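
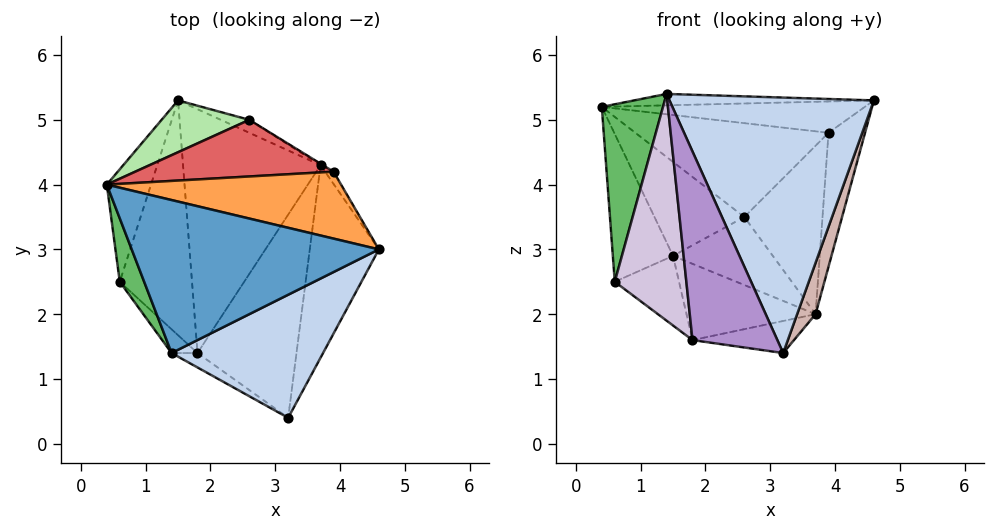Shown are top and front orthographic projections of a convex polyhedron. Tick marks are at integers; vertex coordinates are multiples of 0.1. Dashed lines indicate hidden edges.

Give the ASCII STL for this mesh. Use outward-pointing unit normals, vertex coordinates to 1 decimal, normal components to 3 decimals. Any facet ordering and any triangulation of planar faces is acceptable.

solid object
 facet normal -0.006 0.074 0.997
  outer loop
   vertex 1.4 1.4 5.4
   vertex 4.6 3.0 5.3
   vertex 0.4 4.0 5.2
  endloop
 endfacet
 facet normal 0.421 -0.817 0.394
  outer loop
   vertex 1.4 1.4 5.4
   vertex 3.2 0.4 1.4
   vertex 4.6 3.0 5.3
  endloop
 endfacet
 facet normal 0.079 0.422 0.903
  outer loop
   vertex 3.9 4.2 4.8
   vertex 0.4 4.0 5.2
   vertex 4.6 3.0 5.3
  endloop
 endfacet
 facet normal -0.911 0.328 -0.250
  outer loop
   vertex 0.6 2.5 2.5
   vertex 0.4 4.0 5.2
   vertex 1.5 5.3 2.9
  endloop
 endfacet
 facet normal -0.929 -0.348 0.124
  outer loop
   vertex 0.6 2.5 2.5
   vertex 1.4 1.4 5.4
   vertex 0.4 4.0 5.2
  endloop
 endfacet
 facet normal -0.025 0.875 0.483
  outer loop
   vertex 2.6 5.0 3.5
   vertex 1.5 5.3 2.9
   vertex 0.4 4.0 5.2
  endloop
 endfacet
 facet normal 0.010 0.856 0.517
  outer loop
   vertex 2.6 5.0 3.5
   vertex 0.4 4.0 5.2
   vertex 3.9 4.2 4.8
  endloop
 endfacet
 facet normal -0.417 0.258 -0.872
  outer loop
   vertex 1.8 1.4 1.6
   vertex 0.6 2.5 2.5
   vertex 1.5 5.3 2.9
  endloop
 endfacet
 facet normal -0.586 -0.808 -0.062
  outer loop
   vertex 1.8 1.4 1.6
   vertex 3.2 0.4 1.4
   vertex 1.4 1.4 5.4
  endloop
 endfacet
 facet normal -0.703 -0.707 -0.074
  outer loop
   vertex 1.8 1.4 1.6
   vertex 1.4 1.4 5.4
   vertex 0.6 2.5 2.5
  endloop
 endfacet
 facet normal 0.530 0.848 -0.008
  outer loop
   vertex 3.7 4.3 2.0
   vertex 2.6 5.0 3.5
   vertex 3.9 4.2 4.8
  endloop
 endfacet
 facet normal 0.954 -0.078 -0.291
  outer loop
   vertex 3.7 4.3 2.0
   vertex 4.6 3.0 5.3
   vertex 3.2 0.4 1.4
  endloop
 endfacet
 facet normal 0.871 0.489 -0.045
  outer loop
   vertex 3.7 4.3 2.0
   vertex 3.9 4.2 4.8
   vertex 4.6 3.0 5.3
  endloop
 endfacet
 facet normal 0.347 0.921 -0.175
  outer loop
   vertex 3.7 4.3 2.0
   vertex 1.5 5.3 2.9
   vertex 2.6 5.0 3.5
  endloop
 endfacet
 facet normal -0.030 0.156 -0.987
  outer loop
   vertex 3.7 4.3 2.0
   vertex 3.2 0.4 1.4
   vertex 1.8 1.4 1.6
  endloop
 endfacet
 facet normal -0.247 0.289 -0.925
  outer loop
   vertex 3.7 4.3 2.0
   vertex 1.8 1.4 1.6
   vertex 1.5 5.3 2.9
  endloop
 endfacet
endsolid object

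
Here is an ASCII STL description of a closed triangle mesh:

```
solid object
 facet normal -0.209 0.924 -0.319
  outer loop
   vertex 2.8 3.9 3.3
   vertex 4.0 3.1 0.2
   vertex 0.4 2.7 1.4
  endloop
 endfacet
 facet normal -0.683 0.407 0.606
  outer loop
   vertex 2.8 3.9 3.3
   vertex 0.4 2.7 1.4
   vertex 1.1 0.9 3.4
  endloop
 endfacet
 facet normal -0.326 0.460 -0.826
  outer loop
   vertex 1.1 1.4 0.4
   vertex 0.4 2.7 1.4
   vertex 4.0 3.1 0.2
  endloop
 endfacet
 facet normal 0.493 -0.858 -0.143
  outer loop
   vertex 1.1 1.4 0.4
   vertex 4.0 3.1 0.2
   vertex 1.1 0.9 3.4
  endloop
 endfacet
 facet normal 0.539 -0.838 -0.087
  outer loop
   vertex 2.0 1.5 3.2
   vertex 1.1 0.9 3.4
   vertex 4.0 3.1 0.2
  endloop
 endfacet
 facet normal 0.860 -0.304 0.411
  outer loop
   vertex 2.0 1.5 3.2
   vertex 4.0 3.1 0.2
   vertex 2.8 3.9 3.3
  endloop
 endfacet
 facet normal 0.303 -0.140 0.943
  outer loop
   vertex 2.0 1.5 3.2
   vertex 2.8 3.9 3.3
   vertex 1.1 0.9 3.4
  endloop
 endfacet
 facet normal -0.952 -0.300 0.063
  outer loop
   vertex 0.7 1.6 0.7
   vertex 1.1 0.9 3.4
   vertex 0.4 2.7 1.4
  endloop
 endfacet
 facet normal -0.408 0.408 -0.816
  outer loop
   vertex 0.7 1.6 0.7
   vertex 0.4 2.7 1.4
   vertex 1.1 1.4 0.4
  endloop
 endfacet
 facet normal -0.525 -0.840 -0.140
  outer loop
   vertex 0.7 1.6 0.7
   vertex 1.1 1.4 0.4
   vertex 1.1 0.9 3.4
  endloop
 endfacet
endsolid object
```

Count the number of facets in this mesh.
10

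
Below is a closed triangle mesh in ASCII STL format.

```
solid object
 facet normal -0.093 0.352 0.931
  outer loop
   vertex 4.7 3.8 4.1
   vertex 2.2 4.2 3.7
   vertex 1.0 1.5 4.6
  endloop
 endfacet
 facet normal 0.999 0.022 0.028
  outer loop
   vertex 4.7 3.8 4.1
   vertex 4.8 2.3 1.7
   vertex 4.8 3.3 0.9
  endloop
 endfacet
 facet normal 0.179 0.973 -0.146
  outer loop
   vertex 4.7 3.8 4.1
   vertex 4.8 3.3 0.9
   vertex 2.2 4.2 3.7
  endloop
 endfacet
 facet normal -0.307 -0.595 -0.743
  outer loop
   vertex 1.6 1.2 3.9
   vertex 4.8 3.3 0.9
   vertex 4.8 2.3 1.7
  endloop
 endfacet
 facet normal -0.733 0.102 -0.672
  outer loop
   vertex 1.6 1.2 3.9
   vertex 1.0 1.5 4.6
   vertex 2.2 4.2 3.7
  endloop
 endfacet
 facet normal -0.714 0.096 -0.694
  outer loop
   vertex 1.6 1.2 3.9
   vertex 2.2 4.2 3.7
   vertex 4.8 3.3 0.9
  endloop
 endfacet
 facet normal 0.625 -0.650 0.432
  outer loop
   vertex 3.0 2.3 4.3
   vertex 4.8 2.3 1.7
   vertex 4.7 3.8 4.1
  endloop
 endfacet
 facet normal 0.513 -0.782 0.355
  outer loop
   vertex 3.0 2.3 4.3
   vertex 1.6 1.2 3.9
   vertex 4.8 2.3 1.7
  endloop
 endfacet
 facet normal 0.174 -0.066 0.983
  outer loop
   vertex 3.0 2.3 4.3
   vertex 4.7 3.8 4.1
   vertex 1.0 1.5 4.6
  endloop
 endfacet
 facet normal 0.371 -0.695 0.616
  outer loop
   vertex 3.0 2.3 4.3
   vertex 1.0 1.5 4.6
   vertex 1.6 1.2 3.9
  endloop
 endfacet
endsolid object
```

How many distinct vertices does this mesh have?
7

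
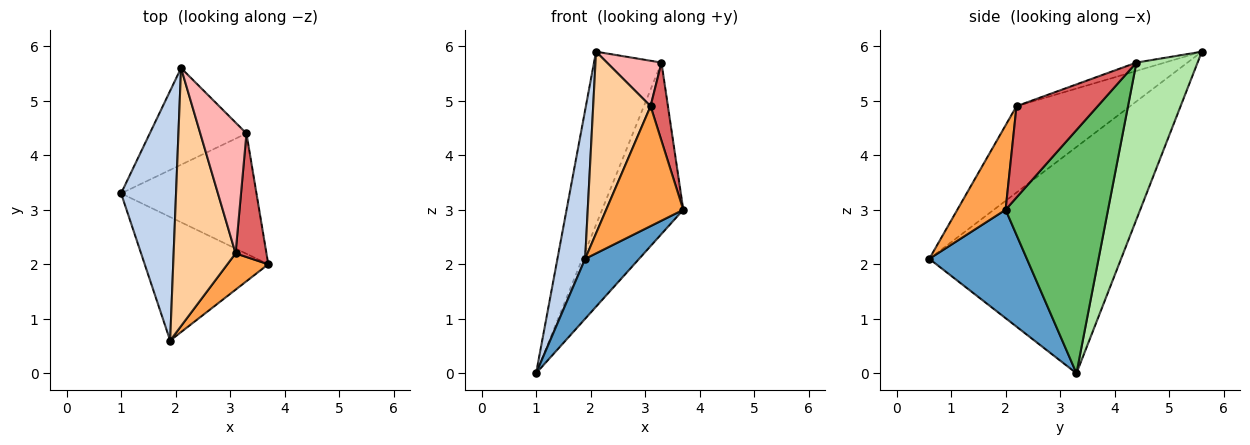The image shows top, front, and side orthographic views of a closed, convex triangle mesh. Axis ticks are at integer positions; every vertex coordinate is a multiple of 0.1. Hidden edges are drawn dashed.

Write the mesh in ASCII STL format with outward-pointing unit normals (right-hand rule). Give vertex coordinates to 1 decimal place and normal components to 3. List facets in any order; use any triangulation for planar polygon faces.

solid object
 facet normal 0.620 -0.343 -0.706
  outer loop
   vertex 1.9 0.6 2.1
   vertex 1.0 3.3 0.0
   vertex 3.7 2.0 3.0
  endloop
 endfacet
 facet normal -0.962 -0.139 0.234
  outer loop
   vertex 1.9 0.6 2.1
   vertex 2.1 5.6 5.9
   vertex 1.0 3.3 0.0
  endloop
 endfacet
 facet normal 0.514 -0.821 0.249
  outer loop
   vertex 3.1 2.2 4.9
   vertex 1.9 0.6 2.1
   vertex 3.7 2.0 3.0
  endloop
 endfacet
 facet normal -0.752 -0.380 0.539
  outer loop
   vertex 3.1 2.2 4.9
   vertex 2.1 5.6 5.9
   vertex 1.9 0.6 2.1
  endloop
 endfacet
 facet normal 0.718 0.569 -0.400
  outer loop
   vertex 3.3 4.4 5.7
   vertex 3.7 2.0 3.0
   vertex 1.0 3.3 0.0
  endloop
 endfacet
 facet normal 0.621 0.684 -0.383
  outer loop
   vertex 3.3 4.4 5.7
   vertex 1.0 3.3 0.0
   vertex 2.1 5.6 5.9
  endloop
 endfacet
 facet normal 0.928 -0.199 0.314
  outer loop
   vertex 3.3 4.4 5.7
   vertex 3.1 2.2 4.9
   vertex 3.7 2.0 3.0
  endloop
 endfacet
 facet normal -0.168 -0.323 0.931
  outer loop
   vertex 3.3 4.4 5.7
   vertex 2.1 5.6 5.9
   vertex 3.1 2.2 4.9
  endloop
 endfacet
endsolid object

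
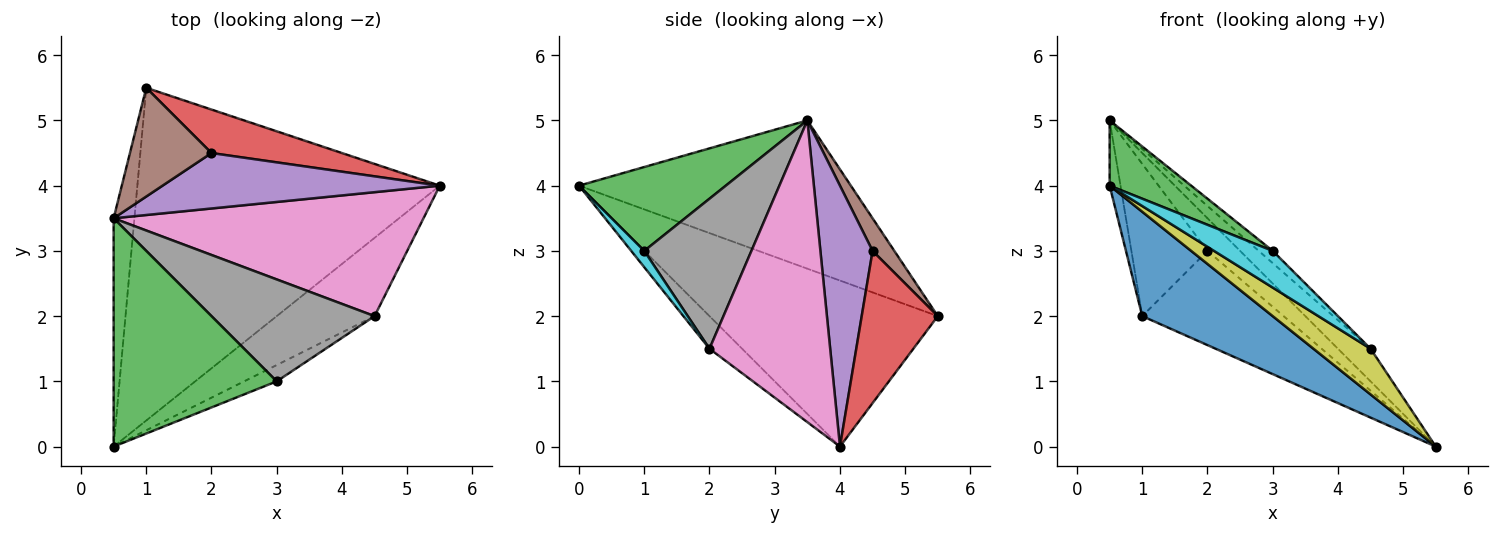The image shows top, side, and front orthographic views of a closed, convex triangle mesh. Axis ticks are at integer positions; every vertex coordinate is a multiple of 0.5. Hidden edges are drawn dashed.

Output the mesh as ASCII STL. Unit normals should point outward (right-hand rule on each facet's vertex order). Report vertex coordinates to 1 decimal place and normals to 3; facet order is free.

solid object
 facet normal -0.464 -0.265 -0.845
  outer loop
   vertex 1.0 5.5 2.0
   vertex 5.5 4.0 0.0
   vertex 0.5 0.0 4.0
  endloop
 endfacet
 facet normal -0.990 0.040 -0.139
  outer loop
   vertex 0.5 3.5 5.0
   vertex 1.0 5.5 2.0
   vertex 0.5 0.0 4.0
  endloop
 endfacet
 facet normal 0.443 -0.246 0.862
  outer loop
   vertex 3.0 1.0 3.0
   vertex 0.5 3.5 5.0
   vertex 0.5 0.0 4.0
  endloop
 endfacet
 facet normal 0.439 0.816 0.376
  outer loop
   vertex 2.0 4.5 3.0
   vertex 5.5 4.0 0.0
   vertex 1.0 5.5 2.0
  endloop
 endfacet
 facet normal 0.630 0.394 0.669
  outer loop
   vertex 2.0 4.5 3.0
   vertex 0.5 3.5 5.0
   vertex 5.5 4.0 0.0
  endloop
 endfacet
 facet normal 0.226 0.793 0.566
  outer loop
   vertex 2.0 4.5 3.0
   vertex 1.0 5.5 2.0
   vertex 0.5 3.5 5.0
  endloop
 endfacet
 facet normal 0.686 0.185 0.704
  outer loop
   vertex 4.5 2.0 1.5
   vertex 5.5 4.0 0.0
   vertex 0.5 3.5 5.0
  endloop
 endfacet
 facet normal 0.674 0.088 0.733
  outer loop
   vertex 4.5 2.0 1.5
   vertex 0.5 3.5 5.0
   vertex 3.0 1.0 3.0
  endloop
 endfacet
 facet normal -0.277 -0.484 -0.830
  outer loop
   vertex 4.5 2.0 1.5
   vertex 0.5 0.0 4.0
   vertex 5.5 4.0 0.0
  endloop
 endfacet
 facet normal 0.199 -0.896 -0.398
  outer loop
   vertex 4.5 2.0 1.5
   vertex 3.0 1.0 3.0
   vertex 0.5 0.0 4.0
  endloop
 endfacet
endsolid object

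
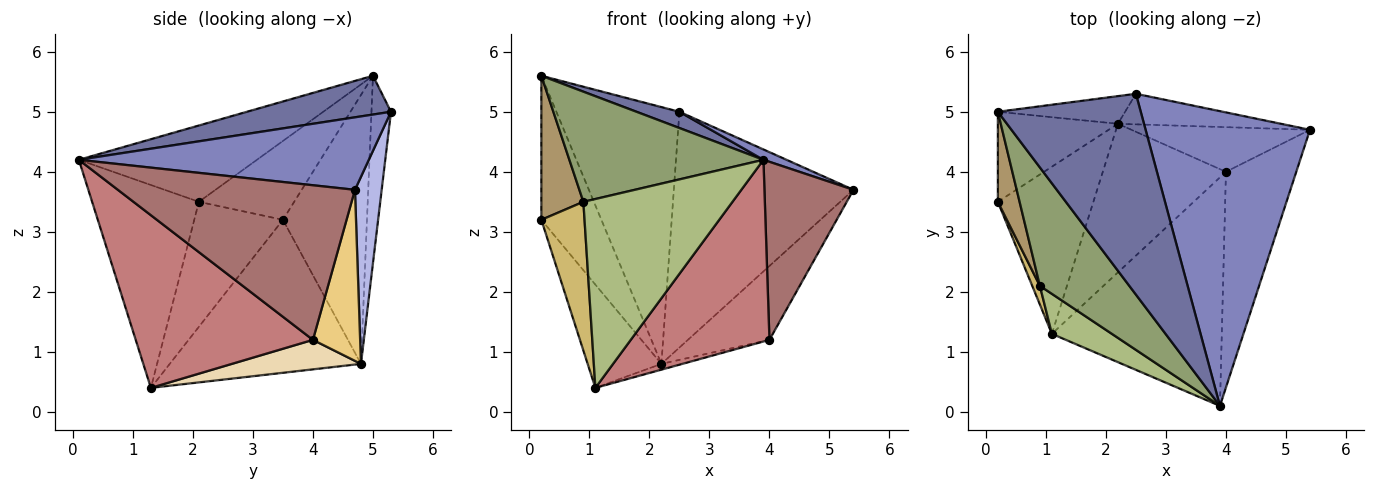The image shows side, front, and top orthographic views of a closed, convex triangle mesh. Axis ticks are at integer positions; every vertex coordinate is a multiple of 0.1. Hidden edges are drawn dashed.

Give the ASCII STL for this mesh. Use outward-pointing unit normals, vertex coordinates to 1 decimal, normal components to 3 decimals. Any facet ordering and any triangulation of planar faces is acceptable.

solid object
 facet normal 0.261 -0.078 0.962
  outer loop
   vertex 2.5 5.3 5.0
   vertex 0.2 5.0 5.6
   vertex 3.9 0.1 4.2
  endloop
 endfacet
 facet normal 0.403 -0.032 0.915
  outer loop
   vertex 2.5 5.3 5.0
   vertex 3.9 0.1 4.2
   vertex 5.4 4.7 3.7
  endloop
 endfacet
 facet normal -0.156 0.982 -0.106
  outer loop
   vertex 2.5 5.3 5.0
   vertex 2.2 4.8 0.8
   vertex 0.2 5.0 5.6
  endloop
 endfacet
 facet normal 0.146 0.981 -0.127
  outer loop
   vertex 2.5 5.3 5.0
   vertex 5.4 4.7 3.7
   vertex 2.2 4.8 0.8
  endloop
 endfacet
 facet normal -0.530 -0.578 0.621
  outer loop
   vertex 0.9 2.1 3.5
   vertex 3.9 0.1 4.2
   vertex 0.2 5.0 5.6
  endloop
 endfacet
 facet normal -0.574 -0.801 0.170
  outer loop
   vertex 0.9 2.1 3.5
   vertex 1.1 1.3 0.4
   vertex 3.9 0.1 4.2
  endloop
 endfacet
 facet normal -0.765 0.546 -0.341
  outer loop
   vertex 0.2 3.5 3.2
   vertex 0.2 5.0 5.6
   vertex 2.2 4.8 0.8
  endloop
 endfacet
 facet normal -0.806 0.311 -0.503
  outer loop
   vertex 0.2 3.5 3.2
   vertex 2.2 4.8 0.8
   vertex 1.1 1.3 0.4
  endloop
 endfacet
 facet normal -0.887 -0.391 0.245
  outer loop
   vertex 0.2 3.5 3.2
   vertex 0.9 2.1 3.5
   vertex 0.2 5.0 5.6
  endloop
 endfacet
 facet normal -0.898 -0.437 0.055
  outer loop
   vertex 0.2 3.5 3.2
   vertex 1.1 1.3 0.4
   vertex 0.9 2.1 3.5
  endloop
 endfacet
 facet normal 0.444 0.767 -0.463
  outer loop
   vertex 4.0 4.0 1.2
   vertex 2.2 4.8 0.8
   vertex 5.4 4.7 3.7
  endloop
 endfacet
 facet normal 0.233 0.038 -0.972
  outer loop
   vertex 4.0 4.0 1.2
   vertex 1.1 1.3 0.4
   vertex 2.2 4.8 0.8
  endloop
 endfacet
 facet normal 0.861 -0.323 -0.392
  outer loop
   vertex 4.0 4.0 1.2
   vertex 5.4 4.7 3.7
   vertex 3.9 0.1 4.2
  endloop
 endfacet
 facet normal 0.623 -0.487 -0.613
  outer loop
   vertex 4.0 4.0 1.2
   vertex 3.9 0.1 4.2
   vertex 1.1 1.3 0.4
  endloop
 endfacet
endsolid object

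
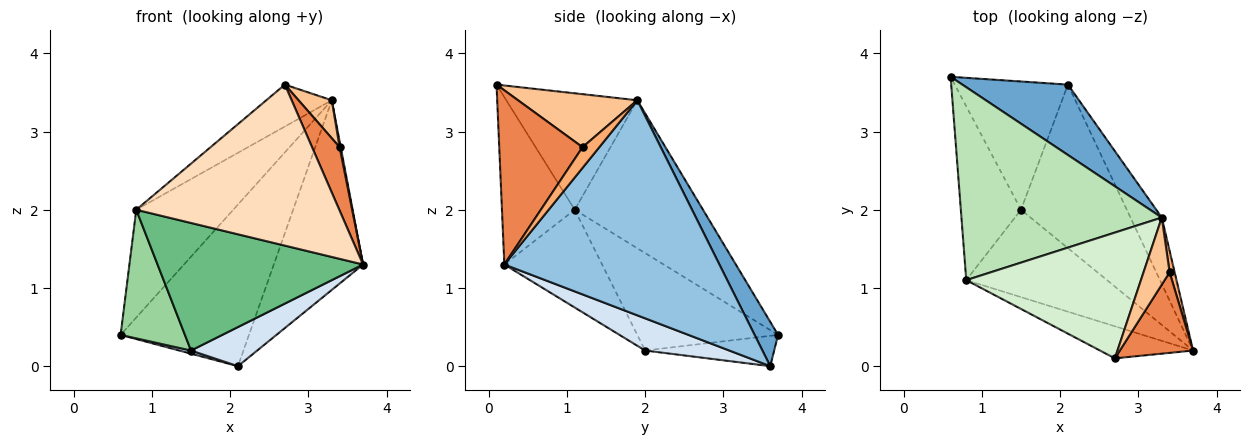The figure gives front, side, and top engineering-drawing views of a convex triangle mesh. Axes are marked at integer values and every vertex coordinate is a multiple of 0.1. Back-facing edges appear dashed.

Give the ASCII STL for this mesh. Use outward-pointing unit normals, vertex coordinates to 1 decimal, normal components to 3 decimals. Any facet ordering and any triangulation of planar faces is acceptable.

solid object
 facet normal 0.165 0.904 0.394
  outer loop
   vertex 3.3 1.9 3.4
   vertex 2.1 3.6 0.0
   vertex 0.6 3.7 0.4
  endloop
 endfacet
 facet normal 0.915 0.380 -0.133
  outer loop
   vertex 3.3 1.9 3.4
   vertex 3.7 0.2 1.3
   vertex 2.1 3.6 0.0
  endloop
 endfacet
 facet normal -0.259 -0.024 -0.966
  outer loop
   vertex 1.5 2.0 0.2
   vertex 0.6 3.7 0.4
   vertex 2.1 3.6 0.0
  endloop
 endfacet
 facet normal 0.284 -0.223 -0.933
  outer loop
   vertex 1.5 2.0 0.2
   vertex 2.1 3.6 0.0
   vertex 3.7 0.2 1.3
  endloop
 endfacet
 facet normal 0.882 -0.292 0.371
  outer loop
   vertex 3.4 1.2 2.8
   vertex 2.7 0.1 3.6
   vertex 3.7 0.2 1.3
  endloop
 endfacet
 facet normal 0.969 -0.065 0.237
  outer loop
   vertex 3.4 1.2 2.8
   vertex 3.7 0.2 1.3
   vertex 3.3 1.9 3.4
  endloop
 endfacet
 facet normal 0.871 -0.243 0.428
  outer loop
   vertex 3.4 1.2 2.8
   vertex 3.3 1.9 3.4
   vertex 2.7 0.1 3.6
  endloop
 endfacet
 facet normal -0.332 -0.925 -0.184
  outer loop
   vertex 0.8 1.1 2.0
   vertex 3.7 0.2 1.3
   vertex 2.7 0.1 3.6
  endloop
 endfacet
 facet normal -0.365 -0.768 -0.526
  outer loop
   vertex 0.8 1.1 2.0
   vertex 1.5 2.0 0.2
   vertex 3.7 0.2 1.3
  endloop
 endfacet
 facet normal -0.793 -0.362 -0.490
  outer loop
   vertex 0.8 1.1 2.0
   vertex 0.6 3.7 0.4
   vertex 1.5 2.0 0.2
  endloop
 endfacet
 facet normal -0.542 0.410 0.734
  outer loop
   vertex 0.8 1.1 2.0
   vertex 3.3 1.9 3.4
   vertex 0.6 3.7 0.4
  endloop
 endfacet
 facet normal -0.535 0.267 0.802
  outer loop
   vertex 0.8 1.1 2.0
   vertex 2.7 0.1 3.6
   vertex 3.3 1.9 3.4
  endloop
 endfacet
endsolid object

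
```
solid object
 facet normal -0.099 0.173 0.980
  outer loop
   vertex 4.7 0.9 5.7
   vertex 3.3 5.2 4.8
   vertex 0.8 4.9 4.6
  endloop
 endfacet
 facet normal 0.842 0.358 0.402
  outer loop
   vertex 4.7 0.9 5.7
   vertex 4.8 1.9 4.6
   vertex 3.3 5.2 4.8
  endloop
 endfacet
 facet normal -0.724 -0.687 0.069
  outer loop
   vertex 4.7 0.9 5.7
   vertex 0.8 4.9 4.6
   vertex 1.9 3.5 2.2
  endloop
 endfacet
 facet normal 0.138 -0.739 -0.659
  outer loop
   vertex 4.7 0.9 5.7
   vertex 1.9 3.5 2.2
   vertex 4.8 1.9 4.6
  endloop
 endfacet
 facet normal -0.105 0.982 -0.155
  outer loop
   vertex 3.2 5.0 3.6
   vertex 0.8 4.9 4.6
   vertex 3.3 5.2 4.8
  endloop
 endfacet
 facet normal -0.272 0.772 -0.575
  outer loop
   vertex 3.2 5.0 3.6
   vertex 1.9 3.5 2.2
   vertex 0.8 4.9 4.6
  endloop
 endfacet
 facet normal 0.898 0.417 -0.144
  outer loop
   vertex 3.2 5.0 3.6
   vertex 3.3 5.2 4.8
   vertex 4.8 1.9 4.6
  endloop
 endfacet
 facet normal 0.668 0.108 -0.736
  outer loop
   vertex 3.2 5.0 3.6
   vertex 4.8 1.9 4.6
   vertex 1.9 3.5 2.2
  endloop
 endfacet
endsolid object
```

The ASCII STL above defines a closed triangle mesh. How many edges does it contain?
12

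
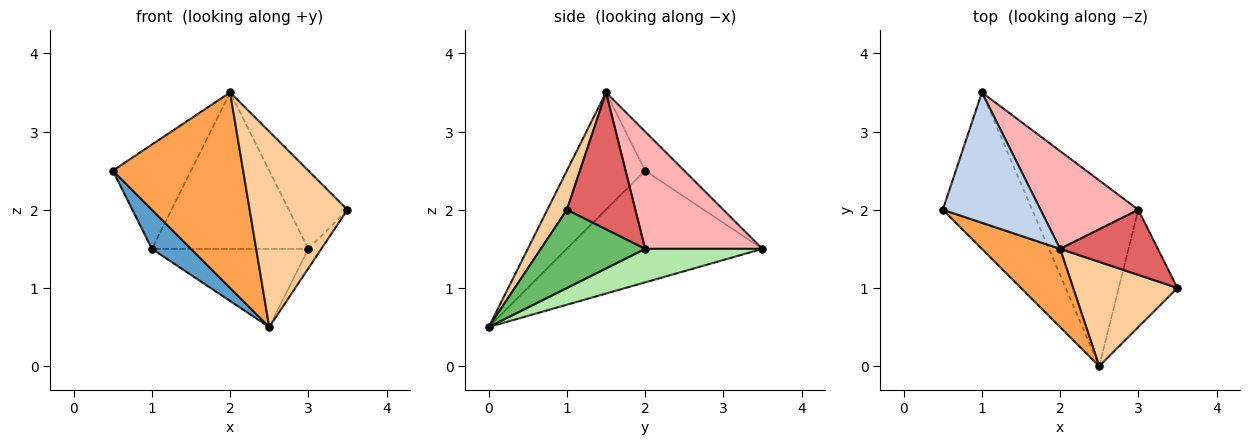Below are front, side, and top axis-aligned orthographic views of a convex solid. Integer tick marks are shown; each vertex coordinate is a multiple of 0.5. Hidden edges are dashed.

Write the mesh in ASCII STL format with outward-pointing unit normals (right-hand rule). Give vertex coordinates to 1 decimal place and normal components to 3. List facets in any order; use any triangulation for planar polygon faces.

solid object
 facet normal -0.772 -0.154 -0.617
  outer loop
   vertex 2.5 0.0 0.5
   vertex 0.5 2.0 2.5
   vertex 1.0 3.5 1.5
  endloop
 endfacet
 facet normal -0.298 0.596 0.745
  outer loop
   vertex 2.0 1.5 3.5
   vertex 1.0 3.5 1.5
   vertex 0.5 2.0 2.5
  endloop
 endfacet
 facet normal -0.487 -0.811 0.324
  outer loop
   vertex 2.0 1.5 3.5
   vertex 0.5 2.0 2.5
   vertex 2.5 0.0 0.5
  endloop
 endfacet
 facet normal 0.174 -0.869 0.463
  outer loop
   vertex 2.0 1.5 3.5
   vertex 2.5 0.0 0.5
   vertex 3.5 1.0 2.0
  endloop
 endfacet
 facet normal 0.796 0.100 -0.597
  outer loop
   vertex 3.0 2.0 1.5
   vertex 3.5 1.0 2.0
   vertex 2.5 0.0 0.5
  endloop
 endfacet
 facet normal 0.279 0.373 -0.885
  outer loop
   vertex 3.0 2.0 1.5
   vertex 2.5 0.0 0.5
   vertex 1.0 3.5 1.5
  endloop
 endfacet
 facet normal 0.667 0.572 0.477
  outer loop
   vertex 3.0 2.0 1.5
   vertex 2.0 1.5 3.5
   vertex 3.5 1.0 2.0
  endloop
 endfacet
 facet normal 0.537 0.716 0.447
  outer loop
   vertex 3.0 2.0 1.5
   vertex 1.0 3.5 1.5
   vertex 2.0 1.5 3.5
  endloop
 endfacet
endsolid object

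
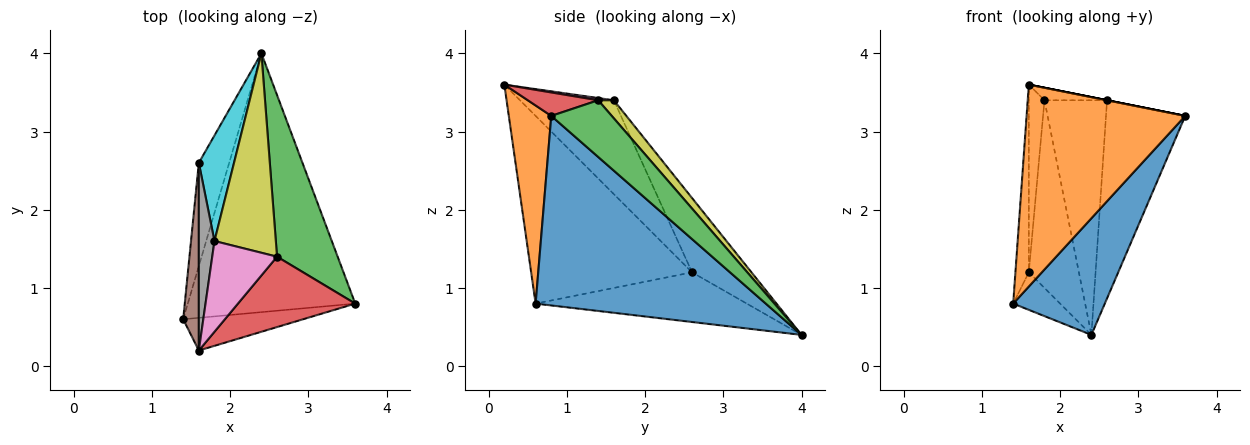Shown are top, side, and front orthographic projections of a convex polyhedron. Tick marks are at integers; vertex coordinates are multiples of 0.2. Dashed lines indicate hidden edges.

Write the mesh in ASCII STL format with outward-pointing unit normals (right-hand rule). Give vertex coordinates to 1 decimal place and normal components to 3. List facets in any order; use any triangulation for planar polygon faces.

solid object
 facet normal 0.718 -0.286 -0.634
  outer loop
   vertex 2.4 4.0 0.4
   vertex 3.6 0.8 3.2
   vertex 1.4 0.6 0.8
  endloop
 endfacet
 facet normal 0.255 -0.954 -0.155
  outer loop
   vertex 1.6 0.2 3.6
   vertex 1.4 0.6 0.8
   vertex 3.6 0.8 3.2
  endloop
 endfacet
 facet normal 0.509 0.667 0.544
  outer loop
   vertex 2.6 1.4 3.4
   vertex 3.6 0.8 3.2
   vertex 2.4 4.0 0.4
  endloop
 endfacet
 facet normal 0.196 0.000 0.981
  outer loop
   vertex 2.6 1.4 3.4
   vertex 1.6 0.2 3.6
   vertex 3.6 0.8 3.2
  endloop
 endfacet
 facet normal -0.838 0.186 -0.512
  outer loop
   vertex 1.6 2.6 1.2
   vertex 2.4 4.0 0.4
   vertex 1.4 0.6 0.8
  endloop
 endfacet
 facet normal -0.993 0.083 0.083
  outer loop
   vertex 1.6 2.6 1.2
   vertex 1.4 0.6 0.8
   vertex 1.6 0.2 3.6
  endloop
 endfacet
 facet normal 0.034 0.137 0.990
  outer loop
   vertex 1.8 1.6 3.4
   vertex 1.6 0.2 3.6
   vertex 2.6 1.4 3.4
  endloop
 endfacet
 facet normal -0.973 0.162 0.162
  outer loop
   vertex 1.8 1.6 3.4
   vertex 1.6 2.6 1.2
   vertex 1.6 0.2 3.6
  endloop
 endfacet
 facet normal 0.187 0.748 0.636
  outer loop
   vertex 1.8 1.6 3.4
   vertex 2.6 1.4 3.4
   vertex 2.4 4.0 0.4
  endloop
 endfacet
 facet normal -0.719 0.606 0.341
  outer loop
   vertex 1.8 1.6 3.4
   vertex 2.4 4.0 0.4
   vertex 1.6 2.6 1.2
  endloop
 endfacet
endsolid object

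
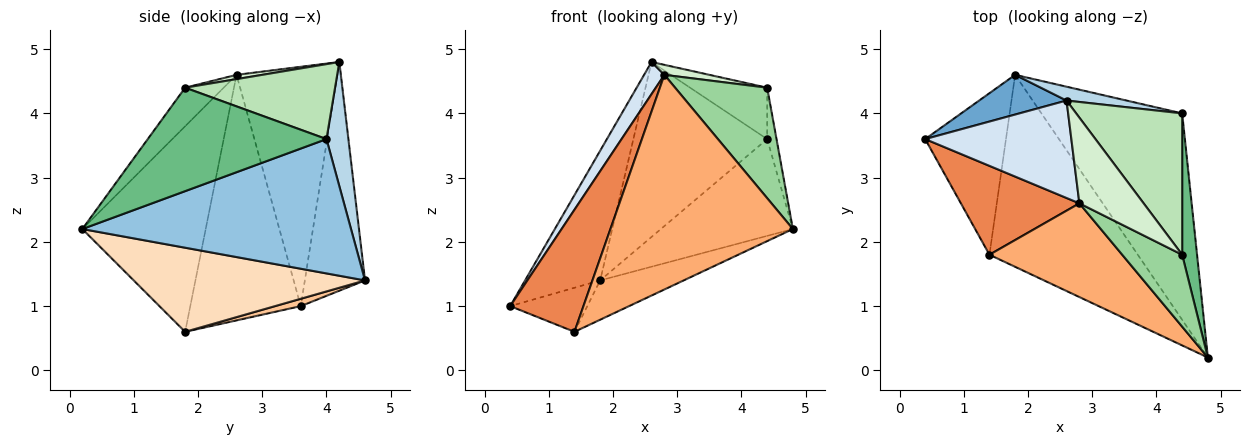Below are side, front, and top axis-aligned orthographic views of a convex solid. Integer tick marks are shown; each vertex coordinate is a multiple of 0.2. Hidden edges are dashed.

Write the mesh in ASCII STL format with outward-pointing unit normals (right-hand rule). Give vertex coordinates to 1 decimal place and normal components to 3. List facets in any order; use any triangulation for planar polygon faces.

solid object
 facet normal -0.608 0.759 0.232
  outer loop
   vertex 1.8 4.6 1.4
   vertex 0.4 3.6 1.0
   vertex 2.6 4.2 4.8
  endloop
 endfacet
 facet normal 0.654 0.321 -0.685
  outer loop
   vertex 4.4 4.0 3.6
   vertex 4.8 0.2 2.2
   vertex 1.8 4.6 1.4
  endloop
 endfacet
 facet normal 0.161 0.984 0.078
  outer loop
   vertex 4.4 4.0 3.6
   vertex 1.8 4.6 1.4
   vertex 2.6 4.2 4.8
  endloop
 endfacet
 facet normal -0.841 -0.169 0.514
  outer loop
   vertex 2.8 2.6 4.6
   vertex 2.6 4.2 4.8
   vertex 0.4 3.6 1.0
  endloop
 endfacet
 facet normal -0.773 -0.513 0.373
  outer loop
   vertex 1.4 1.8 0.6
   vertex 2.8 2.6 4.6
   vertex 0.4 3.6 1.0
  endloop
 endfacet
 facet normal -0.527 -0.779 0.340
  outer loop
   vertex 1.4 1.8 0.6
   vertex 4.8 0.2 2.2
   vertex 2.8 2.6 4.6
  endloop
 endfacet
 facet normal 0.087 0.262 -0.961
  outer loop
   vertex 1.4 1.8 0.6
   vertex 0.4 3.6 1.0
   vertex 1.8 4.6 1.4
  endloop
 endfacet
 facet normal 0.486 0.175 -0.856
  outer loop
   vertex 1.4 1.8 0.6
   vertex 1.8 4.6 1.4
   vertex 4.8 0.2 2.2
  endloop
 endfacet
 facet normal 0.988 0.052 0.142
  outer loop
   vertex 4.4 1.8 4.4
   vertex 4.8 0.2 2.2
   vertex 4.4 4.0 3.6
  endloop
 endfacet
 facet normal -0.331 -0.791 0.515
  outer loop
   vertex 4.4 1.8 4.4
   vertex 2.8 2.6 4.6
   vertex 4.8 0.2 2.2
  endloop
 endfacet
 facet normal 0.553 0.285 0.783
  outer loop
   vertex 4.4 1.8 4.4
   vertex 4.4 4.0 3.6
   vertex 2.6 4.2 4.8
  endloop
 endfacet
 facet normal 0.066 -0.116 0.991
  outer loop
   vertex 4.4 1.8 4.4
   vertex 2.6 4.2 4.8
   vertex 2.8 2.6 4.6
  endloop
 endfacet
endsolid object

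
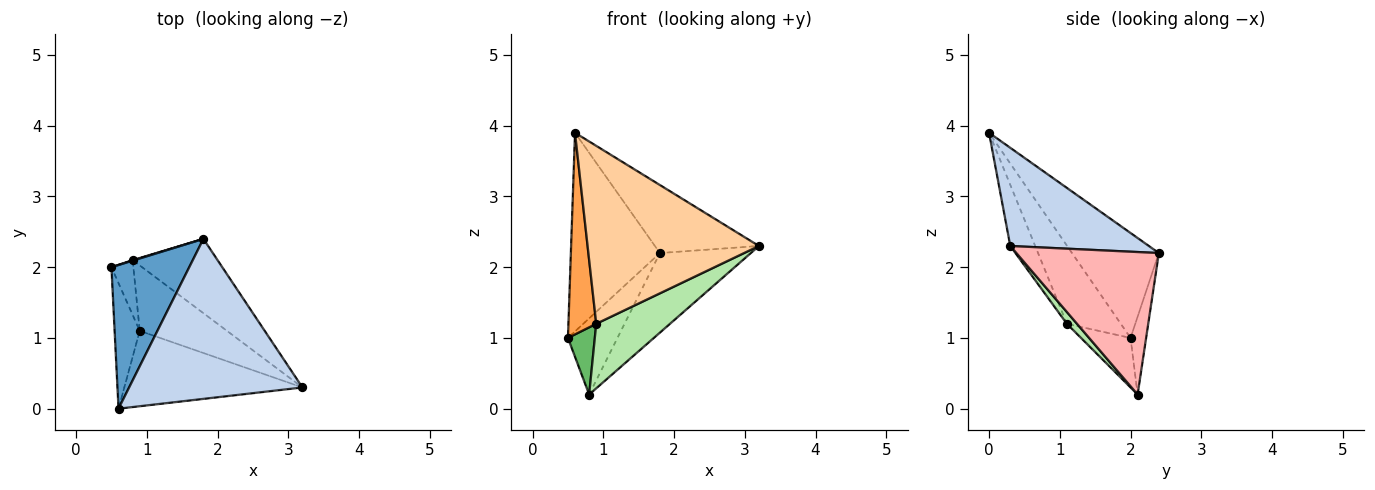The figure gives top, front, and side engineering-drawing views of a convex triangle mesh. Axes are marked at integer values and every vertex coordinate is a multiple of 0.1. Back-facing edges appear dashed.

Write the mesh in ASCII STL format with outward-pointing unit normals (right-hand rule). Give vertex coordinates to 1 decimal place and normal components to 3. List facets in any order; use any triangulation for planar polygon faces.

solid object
 facet normal -0.620 0.636 0.460
  outer loop
   vertex 1.8 2.4 2.2
   vertex 0.5 2.0 1.0
   vertex 0.6 0.0 3.9
  endloop
 endfacet
 facet normal 0.462 0.347 0.816
  outer loop
   vertex 1.8 2.4 2.2
   vertex 0.6 0.0 3.9
   vertex 3.2 0.3 2.3
  endloop
 endfacet
 facet normal -0.855 -0.441 -0.275
  outer loop
   vertex 0.9 1.1 1.2
   vertex 0.6 0.0 3.9
   vertex 0.5 2.0 1.0
  endloop
 endfacet
 facet normal -0.133 -0.913 -0.387
  outer loop
   vertex 0.9 1.1 1.2
   vertex 3.2 0.3 2.3
   vertex 0.6 0.0 3.9
  endloop
 endfacet
 facet normal -0.819 -0.445 -0.363
  outer loop
   vertex 0.8 2.1 0.2
   vertex 0.9 1.1 1.2
   vertex 0.5 2.0 1.0
  endloop
 endfacet
 facet normal 0.096 -0.699 -0.709
  outer loop
   vertex 0.8 2.1 0.2
   vertex 3.2 0.3 2.3
   vertex 0.9 1.1 1.2
  endloop
 endfacet
 facet normal -0.300 0.954 0.007
  outer loop
   vertex 0.8 2.1 0.2
   vertex 0.5 2.0 1.0
   vertex 1.8 2.4 2.2
  endloop
 endfacet
 facet normal 0.753 0.481 -0.449
  outer loop
   vertex 0.8 2.1 0.2
   vertex 1.8 2.4 2.2
   vertex 3.2 0.3 2.3
  endloop
 endfacet
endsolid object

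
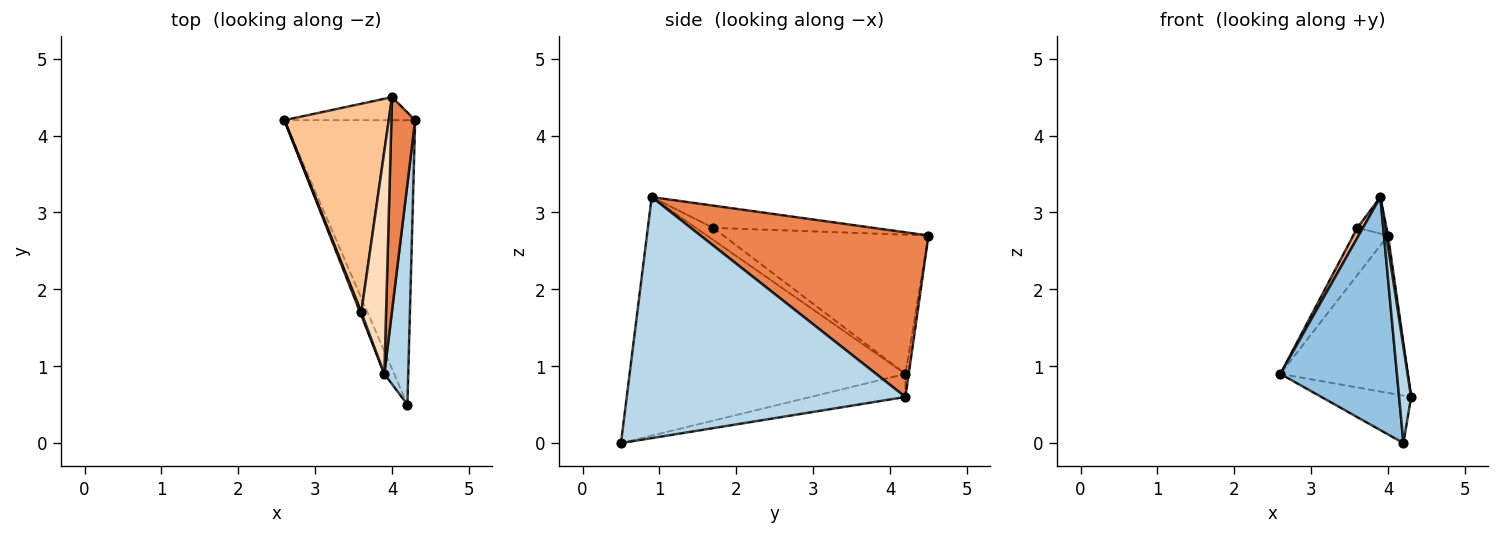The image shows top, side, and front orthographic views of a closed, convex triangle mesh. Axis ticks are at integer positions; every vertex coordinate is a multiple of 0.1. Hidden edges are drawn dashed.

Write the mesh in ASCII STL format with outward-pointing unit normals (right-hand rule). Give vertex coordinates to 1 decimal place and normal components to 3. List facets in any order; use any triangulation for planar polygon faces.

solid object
 facet normal -0.171 0.162 -0.972
  outer loop
   vertex 4.2 0.5 0.0
   vertex 2.6 4.2 0.9
   vertex 4.3 4.2 0.6
  endloop
 endfacet
 facet normal -0.921 -0.389 -0.038
  outer loop
   vertex 3.9 0.9 3.2
   vertex 2.6 4.2 0.9
   vertex 4.2 0.5 0.0
  endloop
 endfacet
 facet normal 0.994 -0.043 0.099
  outer loop
   vertex 3.9 0.9 3.2
   vertex 4.2 0.5 0.0
   vertex 4.3 4.2 0.6
  endloop
 endfacet
 facet normal -0.026 0.989 -0.145
  outer loop
   vertex 4.0 4.5 2.7
   vertex 4.3 4.2 0.6
   vertex 2.6 4.2 0.9
  endloop
 endfacet
 facet normal 0.990 -0.008 0.142
  outer loop
   vertex 4.0 4.5 2.7
   vertex 3.9 0.9 3.2
   vertex 4.3 4.2 0.6
  endloop
 endfacet
 facet normal -0.947 -0.309 0.091
  outer loop
   vertex 3.6 1.7 2.8
   vertex 2.6 4.2 0.9
   vertex 3.9 0.9 3.2
  endloop
 endfacet
 facet normal -0.793 0.134 0.594
  outer loop
   vertex 3.6 1.7 2.8
   vertex 4.0 4.5 2.7
   vertex 2.6 4.2 0.9
  endloop
 endfacet
 facet normal -0.663 0.121 0.739
  outer loop
   vertex 3.6 1.7 2.8
   vertex 3.9 0.9 3.2
   vertex 4.0 4.5 2.7
  endloop
 endfacet
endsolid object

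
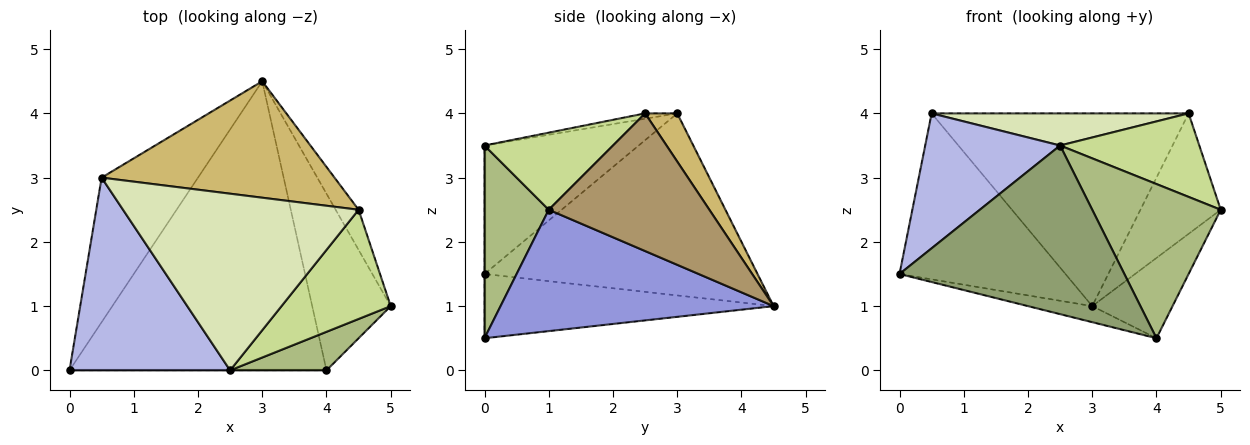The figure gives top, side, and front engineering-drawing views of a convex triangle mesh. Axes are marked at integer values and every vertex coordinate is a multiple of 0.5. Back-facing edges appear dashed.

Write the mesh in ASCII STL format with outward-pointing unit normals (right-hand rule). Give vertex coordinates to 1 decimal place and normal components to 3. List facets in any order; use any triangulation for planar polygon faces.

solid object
 facet normal -0.779 0.473 -0.412
  outer loop
   vertex 0.5 3.0 4.0
   vertex 3.0 4.5 1.0
   vertex 0.0 0.0 1.5
  endloop
 endfacet
 facet normal -0.242 0.054 -0.969
  outer loop
   vertex 4.0 0.0 0.5
   vertex 0.0 0.0 1.5
   vertex 3.0 4.5 1.0
  endloop
 endfacet
 facet normal 0.815 0.240 -0.527
  outer loop
   vertex 4.0 0.0 0.5
   vertex 3.0 4.5 1.0
   vertex 5.0 1.0 2.5
  endloop
 endfacet
 facet normal -0.548 -0.480 0.685
  outer loop
   vertex 2.5 0.0 3.5
   vertex 0.5 3.0 4.0
   vertex 0.0 0.0 1.5
  endloop
 endfacet
 facet normal 0.000 -1.000 0.000
  outer loop
   vertex 2.5 0.0 3.5
   vertex 0.0 0.0 1.5
   vertex 4.0 0.0 0.5
  endloop
 endfacet
 facet normal 0.436 -0.873 0.218
  outer loop
   vertex 2.5 0.0 3.5
   vertex 4.0 0.0 0.5
   vertex 5.0 1.0 2.5
  endloop
 endfacet
 facet normal 0.489 -0.530 0.693
  outer loop
   vertex 4.5 2.5 4.0
   vertex 2.5 0.0 3.5
   vertex 5.0 1.0 2.5
  endloop
 endfacet
 facet normal -0.022 -0.179 0.984
  outer loop
   vertex 4.5 2.5 4.0
   vertex 0.5 3.0 4.0
   vertex 2.5 0.0 3.5
  endloop
 endfacet
 facet normal 0.885 0.442 -0.147
  outer loop
   vertex 4.5 2.5 4.0
   vertex 5.0 1.0 2.5
   vertex 3.0 4.5 1.0
  endloop
 endfacet
 facet normal 0.106 0.851 0.514
  outer loop
   vertex 4.5 2.5 4.0
   vertex 3.0 4.5 1.0
   vertex 0.5 3.0 4.0
  endloop
 endfacet
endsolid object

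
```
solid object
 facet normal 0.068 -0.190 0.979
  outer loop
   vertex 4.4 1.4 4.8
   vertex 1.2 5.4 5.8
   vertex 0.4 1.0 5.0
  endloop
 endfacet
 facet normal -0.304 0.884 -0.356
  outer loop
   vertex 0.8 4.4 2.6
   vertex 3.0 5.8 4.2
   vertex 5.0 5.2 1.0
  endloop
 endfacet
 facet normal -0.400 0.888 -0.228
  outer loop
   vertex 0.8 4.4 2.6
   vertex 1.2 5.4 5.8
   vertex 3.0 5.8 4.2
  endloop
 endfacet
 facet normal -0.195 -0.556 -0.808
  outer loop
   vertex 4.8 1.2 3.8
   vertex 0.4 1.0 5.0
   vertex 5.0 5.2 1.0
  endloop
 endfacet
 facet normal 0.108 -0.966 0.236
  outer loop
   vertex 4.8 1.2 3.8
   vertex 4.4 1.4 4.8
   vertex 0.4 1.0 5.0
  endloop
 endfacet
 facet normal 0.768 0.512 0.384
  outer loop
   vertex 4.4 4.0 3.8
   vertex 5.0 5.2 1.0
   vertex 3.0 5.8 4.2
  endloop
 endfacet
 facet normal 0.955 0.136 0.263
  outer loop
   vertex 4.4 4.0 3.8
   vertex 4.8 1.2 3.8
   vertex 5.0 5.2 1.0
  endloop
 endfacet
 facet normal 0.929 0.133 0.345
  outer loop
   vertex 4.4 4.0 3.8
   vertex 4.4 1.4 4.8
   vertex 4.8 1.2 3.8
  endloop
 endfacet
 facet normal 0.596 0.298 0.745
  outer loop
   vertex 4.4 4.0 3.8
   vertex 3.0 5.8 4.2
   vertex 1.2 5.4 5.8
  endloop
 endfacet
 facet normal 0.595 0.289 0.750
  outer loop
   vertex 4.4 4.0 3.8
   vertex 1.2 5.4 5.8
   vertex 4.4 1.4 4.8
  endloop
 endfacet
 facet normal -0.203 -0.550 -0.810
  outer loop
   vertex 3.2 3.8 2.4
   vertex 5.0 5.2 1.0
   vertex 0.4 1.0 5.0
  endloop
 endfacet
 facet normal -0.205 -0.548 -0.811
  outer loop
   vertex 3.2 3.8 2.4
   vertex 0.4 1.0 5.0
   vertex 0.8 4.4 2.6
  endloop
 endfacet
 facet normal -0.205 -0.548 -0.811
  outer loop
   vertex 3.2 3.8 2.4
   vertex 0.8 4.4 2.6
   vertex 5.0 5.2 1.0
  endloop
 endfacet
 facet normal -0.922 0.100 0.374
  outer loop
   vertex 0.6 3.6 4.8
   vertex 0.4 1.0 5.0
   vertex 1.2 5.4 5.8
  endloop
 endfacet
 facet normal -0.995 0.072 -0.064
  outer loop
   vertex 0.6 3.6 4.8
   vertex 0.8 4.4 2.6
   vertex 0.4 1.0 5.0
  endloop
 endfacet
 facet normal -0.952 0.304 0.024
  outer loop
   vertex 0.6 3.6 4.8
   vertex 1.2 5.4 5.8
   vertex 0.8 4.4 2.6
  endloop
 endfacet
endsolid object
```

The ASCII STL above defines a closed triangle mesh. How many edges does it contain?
24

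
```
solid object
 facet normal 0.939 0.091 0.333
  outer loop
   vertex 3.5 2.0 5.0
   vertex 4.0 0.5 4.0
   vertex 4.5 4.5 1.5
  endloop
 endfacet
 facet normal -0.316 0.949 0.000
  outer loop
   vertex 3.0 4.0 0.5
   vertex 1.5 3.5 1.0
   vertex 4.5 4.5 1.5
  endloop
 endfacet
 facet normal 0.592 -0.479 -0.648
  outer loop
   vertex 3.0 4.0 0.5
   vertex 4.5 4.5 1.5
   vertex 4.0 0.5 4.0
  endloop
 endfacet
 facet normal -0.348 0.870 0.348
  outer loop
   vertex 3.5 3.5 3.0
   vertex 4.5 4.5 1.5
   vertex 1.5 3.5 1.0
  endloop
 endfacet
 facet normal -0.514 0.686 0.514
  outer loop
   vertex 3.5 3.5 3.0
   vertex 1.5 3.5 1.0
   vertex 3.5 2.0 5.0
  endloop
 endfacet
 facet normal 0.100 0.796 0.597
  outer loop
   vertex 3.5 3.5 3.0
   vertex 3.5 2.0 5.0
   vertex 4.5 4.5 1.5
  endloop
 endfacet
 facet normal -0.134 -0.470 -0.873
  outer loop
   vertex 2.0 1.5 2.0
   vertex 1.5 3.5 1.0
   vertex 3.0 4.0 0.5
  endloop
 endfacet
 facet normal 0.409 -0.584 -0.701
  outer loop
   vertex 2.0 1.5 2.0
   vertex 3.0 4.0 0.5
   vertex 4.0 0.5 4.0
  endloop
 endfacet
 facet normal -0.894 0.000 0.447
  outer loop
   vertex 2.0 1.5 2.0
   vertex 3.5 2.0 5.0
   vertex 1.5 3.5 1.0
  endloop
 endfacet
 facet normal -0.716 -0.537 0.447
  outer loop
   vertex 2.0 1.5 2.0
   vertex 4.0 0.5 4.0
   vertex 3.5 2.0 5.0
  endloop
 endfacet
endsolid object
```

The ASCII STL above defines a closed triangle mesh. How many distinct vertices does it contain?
7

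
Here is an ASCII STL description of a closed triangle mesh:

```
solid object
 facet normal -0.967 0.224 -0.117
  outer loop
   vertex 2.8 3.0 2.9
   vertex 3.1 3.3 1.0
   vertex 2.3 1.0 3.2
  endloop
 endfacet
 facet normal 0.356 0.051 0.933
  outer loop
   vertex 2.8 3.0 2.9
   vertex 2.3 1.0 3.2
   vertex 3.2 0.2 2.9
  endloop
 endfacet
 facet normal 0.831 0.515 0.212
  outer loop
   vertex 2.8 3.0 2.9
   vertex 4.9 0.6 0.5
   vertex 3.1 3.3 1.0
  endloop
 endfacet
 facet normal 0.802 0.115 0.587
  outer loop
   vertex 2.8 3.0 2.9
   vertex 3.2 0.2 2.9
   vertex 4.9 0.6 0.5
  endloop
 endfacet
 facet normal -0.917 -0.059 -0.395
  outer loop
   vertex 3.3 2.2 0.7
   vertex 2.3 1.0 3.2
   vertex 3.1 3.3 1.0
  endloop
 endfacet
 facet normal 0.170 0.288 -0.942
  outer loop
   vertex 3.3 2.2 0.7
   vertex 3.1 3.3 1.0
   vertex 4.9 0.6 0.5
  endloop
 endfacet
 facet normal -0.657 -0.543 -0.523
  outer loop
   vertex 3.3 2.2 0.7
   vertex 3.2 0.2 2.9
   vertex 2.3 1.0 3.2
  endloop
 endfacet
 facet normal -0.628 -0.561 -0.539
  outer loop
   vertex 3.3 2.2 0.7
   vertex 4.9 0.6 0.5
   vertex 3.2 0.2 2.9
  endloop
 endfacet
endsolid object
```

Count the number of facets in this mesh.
8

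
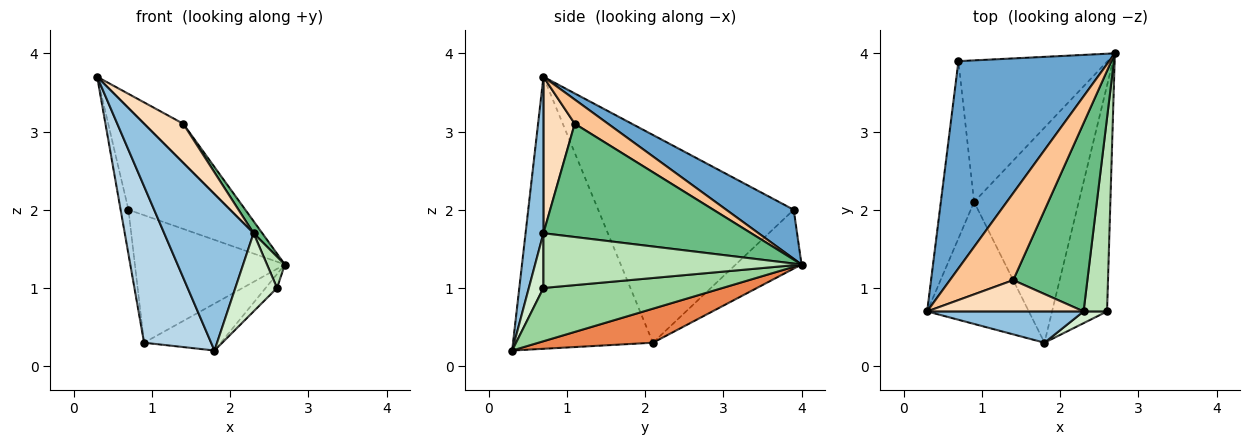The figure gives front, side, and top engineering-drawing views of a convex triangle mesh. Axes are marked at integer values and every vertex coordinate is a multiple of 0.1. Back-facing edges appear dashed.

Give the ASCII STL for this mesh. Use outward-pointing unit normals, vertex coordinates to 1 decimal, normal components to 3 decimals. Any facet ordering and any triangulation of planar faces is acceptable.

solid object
 facet normal 0.280 0.423 0.862
  outer loop
   vertex 0.7 3.9 2.0
   vertex 0.3 0.7 3.7
   vertex 2.7 4.0 1.3
  endloop
 endfacet
 facet normal 0.192 -0.962 0.192
  outer loop
   vertex 2.3 0.7 1.7
   vertex 0.3 0.7 3.7
   vertex 1.8 0.3 0.2
  endloop
 endfacet
 facet normal -0.855 -0.410 -0.319
  outer loop
   vertex 0.9 2.1 0.3
   vertex 1.8 0.3 0.2
   vertex 0.3 0.7 3.7
  endloop
 endfacet
 facet normal -0.987 0.039 -0.158
  outer loop
   vertex 0.9 2.1 0.3
   vertex 0.3 0.7 3.7
   vertex 0.7 3.9 2.0
  endloop
 endfacet
 facet normal 0.303 0.203 -0.931
  outer loop
   vertex 0.9 2.1 0.3
   vertex 2.7 4.0 1.3
   vertex 1.8 0.3 0.2
  endloop
 endfacet
 facet normal -0.282 0.642 -0.713
  outer loop
   vertex 0.9 2.1 0.3
   vertex 0.7 3.9 2.0
   vertex 2.7 4.0 1.3
  endloop
 endfacet
 facet normal 0.329 0.387 0.861
  outer loop
   vertex 1.4 1.1 3.1
   vertex 2.7 4.0 1.3
   vertex 0.3 0.7 3.7
  endloop
 endfacet
 facet normal 0.530 -0.662 0.530
  outer loop
   vertex 1.4 1.1 3.1
   vertex 0.3 0.7 3.7
   vertex 2.3 0.7 1.7
  endloop
 endfacet
 facet normal 0.836 -0.035 0.547
  outer loop
   vertex 1.4 1.1 3.1
   vertex 2.3 0.7 1.7
   vertex 2.7 4.0 1.3
  endloop
 endfacet
 facet normal 0.695 0.044 -0.717
  outer loop
   vertex 2.6 0.7 1.0
   vertex 1.8 0.3 0.2
   vertex 2.7 4.0 1.3
  endloop
 endfacet
 facet normal 0.917 -0.064 0.393
  outer loop
   vertex 2.6 0.7 1.0
   vertex 2.7 4.0 1.3
   vertex 2.3 0.7 1.7
  endloop
 endfacet
 facet normal 0.327 -0.935 0.140
  outer loop
   vertex 2.6 0.7 1.0
   vertex 2.3 0.7 1.7
   vertex 1.8 0.3 0.2
  endloop
 endfacet
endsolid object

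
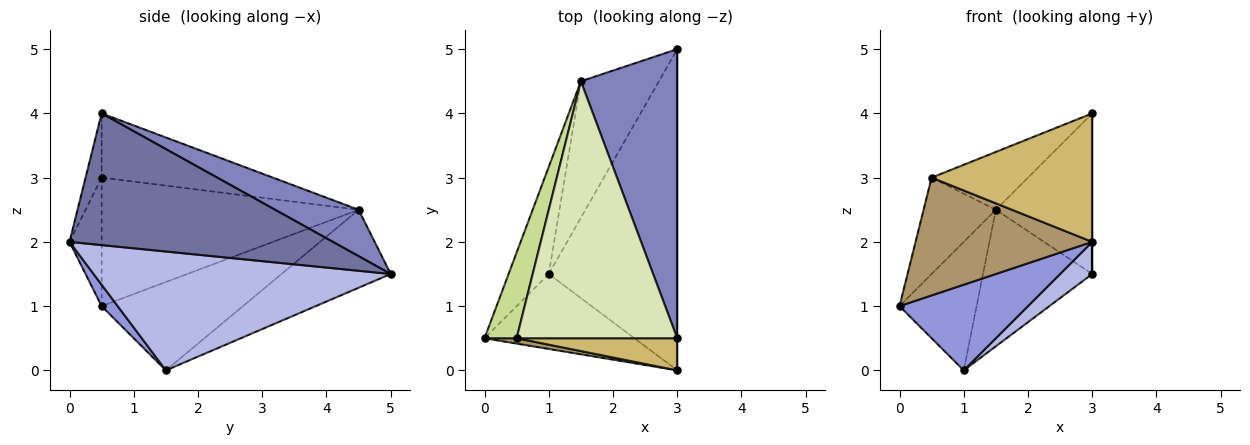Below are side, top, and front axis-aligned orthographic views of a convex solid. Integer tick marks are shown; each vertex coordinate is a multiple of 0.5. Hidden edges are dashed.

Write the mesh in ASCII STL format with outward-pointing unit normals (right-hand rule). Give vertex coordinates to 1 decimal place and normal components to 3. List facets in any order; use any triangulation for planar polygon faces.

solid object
 facet normal 1.000 0.000 0.000
  outer loop
   vertex 3.0 0.0 2.0
   vertex 3.0 5.0 1.5
   vertex 3.0 0.5 4.0
  endloop
 endfacet
 facet normal 0.388 0.448 0.806
  outer loop
   vertex 1.5 4.5 2.5
   vertex 3.0 0.5 4.0
   vertex 3.0 5.0 1.5
  endloop
 endfacet
 facet normal 0.094 -0.749 -0.656
  outer loop
   vertex 1.0 1.5 0.0
   vertex 3.0 0.0 2.0
   vertex 0.0 0.5 1.0
  endloop
 endfacet
 facet normal 0.677 -0.073 -0.732
  outer loop
   vertex 1.0 1.5 0.0
   vertex 3.0 5.0 1.5
   vertex 3.0 0.0 2.0
  endloop
 endfacet
 facet normal -0.815 0.445 -0.371
  outer loop
   vertex 1.0 1.5 0.0
   vertex 0.0 0.5 1.0
   vertex 1.5 4.5 2.5
  endloop
 endfacet
 facet normal -0.577 0.577 -0.577
  outer loop
   vertex 1.0 1.5 0.0
   vertex 1.5 4.5 2.5
   vertex 3.0 5.0 1.5
  endloop
 endfacet
 facet normal -0.936 0.263 0.234
  outer loop
   vertex 0.5 0.5 3.0
   vertex 1.5 4.5 2.5
   vertex 0.0 0.5 1.0
  endloop
 endfacet
 facet normal -0.364 0.204 0.909
  outer loop
   vertex 0.5 0.5 3.0
   vertex 3.0 0.5 4.0
   vertex 1.5 4.5 2.5
  endloop
 endfacet
 facet normal -0.179 -0.983 0.045
  outer loop
   vertex 0.5 0.5 3.0
   vertex 0.0 0.5 1.0
   vertex 3.0 0.0 2.0
  endloop
 endfacet
 facet normal -0.097 -0.966 0.241
  outer loop
   vertex 0.5 0.5 3.0
   vertex 3.0 0.0 2.0
   vertex 3.0 0.5 4.0
  endloop
 endfacet
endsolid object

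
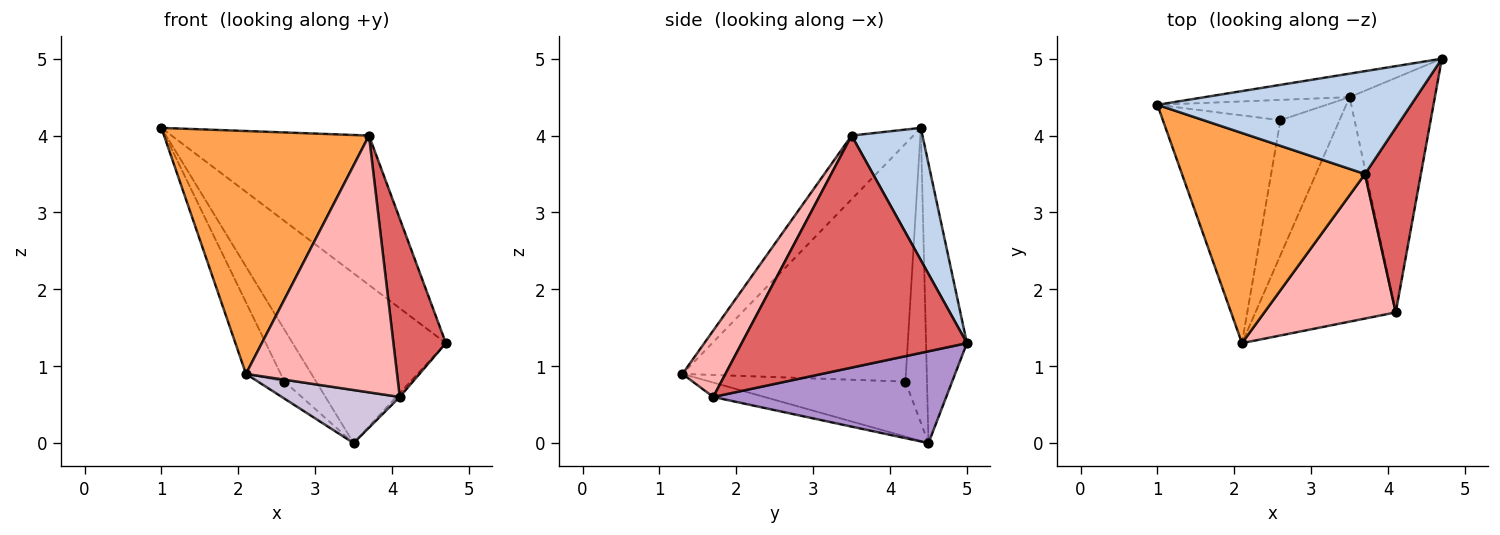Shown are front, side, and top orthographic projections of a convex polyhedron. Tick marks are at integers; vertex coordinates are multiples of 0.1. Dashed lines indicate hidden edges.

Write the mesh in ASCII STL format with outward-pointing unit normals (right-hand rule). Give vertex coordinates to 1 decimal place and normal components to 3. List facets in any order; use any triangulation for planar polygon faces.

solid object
 facet normal -0.256 0.958 -0.132
  outer loop
   vertex 3.5 4.5 0.0
   vertex 1.0 4.4 4.1
   vertex 4.7 5.0 1.3
  endloop
 endfacet
 facet normal 0.283 0.790 0.544
  outer loop
   vertex 3.7 3.5 4.0
   vertex 4.7 5.0 1.3
   vertex 1.0 4.4 4.1
  endloop
 endfacet
 facet normal -0.222 -0.737 0.638
  outer loop
   vertex 3.7 3.5 4.0
   vertex 1.0 4.4 4.1
   vertex 2.1 1.3 0.9
  endloop
 endfacet
 facet normal -0.888 0.138 -0.439
  outer loop
   vertex 2.6 4.2 0.8
   vertex 2.1 1.3 0.9
   vertex 1.0 4.4 4.1
  endloop
 endfacet
 facet normal -0.535 0.787 -0.307
  outer loop
   vertex 2.6 4.2 0.8
   vertex 1.0 4.4 4.1
   vertex 3.5 4.5 0.0
  endloop
 endfacet
 facet normal -0.678 0.092 -0.729
  outer loop
   vertex 2.6 4.2 0.8
   vertex 3.5 4.5 0.0
   vertex 2.1 1.3 0.9
  endloop
 endfacet
 facet normal 0.948 -0.221 0.228
  outer loop
   vertex 4.1 1.7 0.6
   vertex 4.7 5.0 1.3
   vertex 3.7 3.5 4.0
  endloop
 endfacet
 facet normal 0.241 -0.846 0.476
  outer loop
   vertex 4.1 1.7 0.6
   vertex 3.7 3.5 4.0
   vertex 2.1 1.3 0.9
  endloop
 endfacet
 facet normal 0.733 0.011 -0.681
  outer loop
   vertex 4.1 1.7 0.6
   vertex 3.5 4.5 0.0
   vertex 4.7 5.0 1.3
  endloop
 endfacet
 facet normal -0.099 -0.229 -0.968
  outer loop
   vertex 4.1 1.7 0.6
   vertex 2.1 1.3 0.9
   vertex 3.5 4.5 0.0
  endloop
 endfacet
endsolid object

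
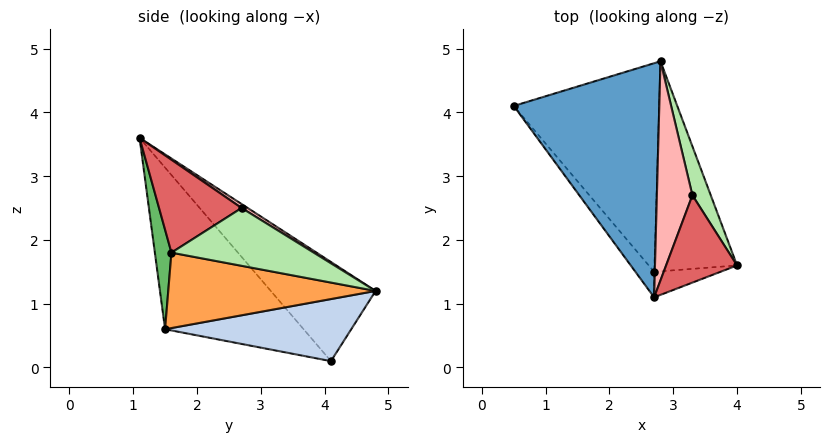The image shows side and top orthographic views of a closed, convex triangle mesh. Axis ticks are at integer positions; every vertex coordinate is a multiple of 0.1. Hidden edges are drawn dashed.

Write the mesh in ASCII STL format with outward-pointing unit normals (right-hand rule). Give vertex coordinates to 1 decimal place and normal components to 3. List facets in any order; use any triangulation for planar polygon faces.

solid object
 facet normal -0.493 0.483 0.724
  outer loop
   vertex 2.7 1.1 3.6
   vertex 2.8 4.8 1.2
   vertex 0.5 4.1 0.1
  endloop
 endfacet
 facet normal 0.388 0.153 -0.909
  outer loop
   vertex 2.7 1.5 0.6
   vertex 0.5 4.1 0.1
   vertex 2.8 4.8 1.2
  endloop
 endfacet
 facet normal 0.669 0.113 -0.734
  outer loop
   vertex 2.7 1.5 0.6
   vertex 2.8 4.8 1.2
   vertex 4.0 1.6 1.8
  endloop
 endfacet
 facet normal -0.752 -0.653 -0.087
  outer loop
   vertex 2.7 1.5 0.6
   vertex 2.7 1.1 3.6
   vertex 0.5 4.1 0.1
  endloop
 endfacet
 facet normal 0.194 -0.972 -0.130
  outer loop
   vertex 2.7 1.5 0.6
   vertex 4.0 1.6 1.8
   vertex 2.7 1.1 3.6
  endloop
 endfacet
 facet normal 0.881 0.383 0.279
  outer loop
   vertex 3.3 2.7 2.5
   vertex 4.0 1.6 1.8
   vertex 2.8 4.8 1.2
  endloop
 endfacet
 facet normal 0.789 0.119 0.603
  outer loop
   vertex 3.3 2.7 2.5
   vertex 2.7 1.1 3.6
   vertex 4.0 1.6 1.8
  endloop
 endfacet
 facet normal 0.093 0.540 0.836
  outer loop
   vertex 3.3 2.7 2.5
   vertex 2.8 4.8 1.2
   vertex 2.7 1.1 3.6
  endloop
 endfacet
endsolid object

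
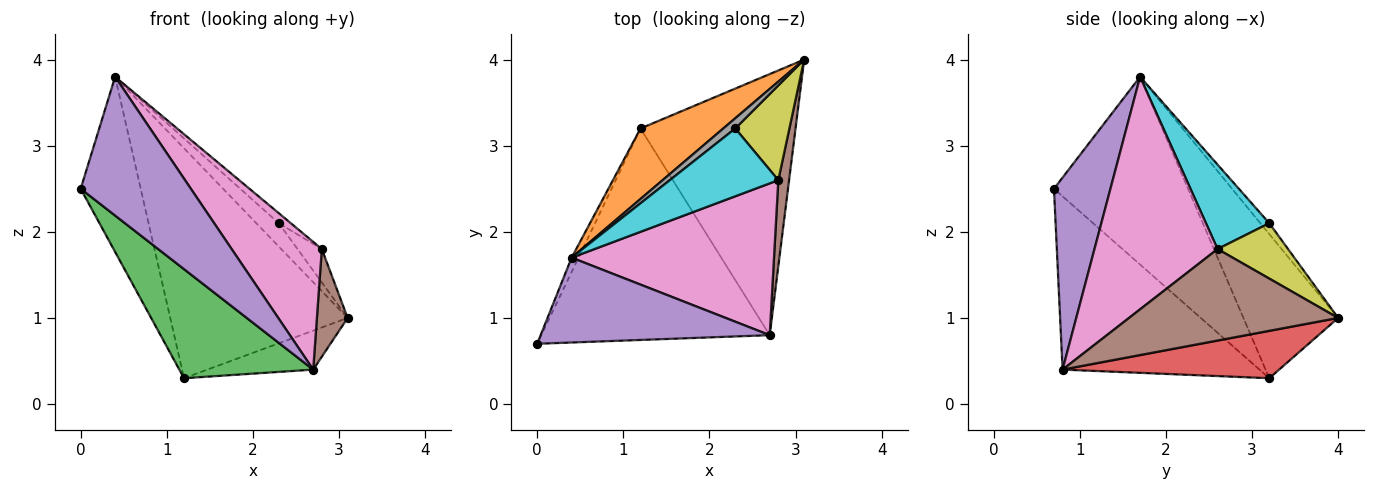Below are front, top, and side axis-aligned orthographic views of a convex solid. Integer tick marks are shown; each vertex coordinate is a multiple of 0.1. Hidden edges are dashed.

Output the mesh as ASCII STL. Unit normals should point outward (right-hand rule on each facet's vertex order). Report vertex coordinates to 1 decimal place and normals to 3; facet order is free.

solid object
 facet normal -0.912 0.408 -0.033
  outer loop
   vertex 0.4 1.7 3.8
   vertex 1.2 3.2 0.3
   vertex 0.0 0.7 2.5
  endloop
 endfacet
 facet normal -0.455 0.852 0.261
  outer loop
   vertex 0.4 1.7 3.8
   vertex 3.1 4.0 1.0
   vertex 1.2 3.2 0.3
  endloop
 endfacet
 facet normal -0.559 -0.380 -0.737
  outer loop
   vertex 2.7 0.8 0.4
   vertex 0.0 0.7 2.5
   vertex 1.2 3.2 0.3
  endloop
 endfacet
 facet normal 0.289 0.141 -0.947
  outer loop
   vertex 2.7 0.8 0.4
   vertex 1.2 3.2 0.3
   vertex 3.1 4.0 1.0
  endloop
 endfacet
 facet normal 0.401 -0.782 0.478
  outer loop
   vertex 2.7 0.8 0.4
   vertex 0.4 1.7 3.8
   vertex 0.0 0.7 2.5
  endloop
 endfacet
 facet normal 0.983 -0.145 0.116
  outer loop
   vertex 2.8 2.6 1.8
   vertex 2.7 0.8 0.4
   vertex 3.1 4.0 1.0
  endloop
 endfacet
 facet normal 0.660 -0.484 0.575
  outer loop
   vertex 2.8 2.6 1.8
   vertex 0.4 1.7 3.8
   vertex 2.7 0.8 0.4
  endloop
 endfacet
 facet normal -0.342 0.861 0.377
  outer loop
   vertex 2.3 3.2 2.1
   vertex 3.1 4.0 1.0
   vertex 0.4 1.7 3.8
  endloop
 endfacet
 facet normal 0.694 0.239 0.679
  outer loop
   vertex 2.3 3.2 2.1
   vertex 2.8 2.6 1.8
   vertex 3.1 4.0 1.0
  endloop
 endfacet
 facet normal 0.610 0.116 0.784
  outer loop
   vertex 2.3 3.2 2.1
   vertex 0.4 1.7 3.8
   vertex 2.8 2.6 1.8
  endloop
 endfacet
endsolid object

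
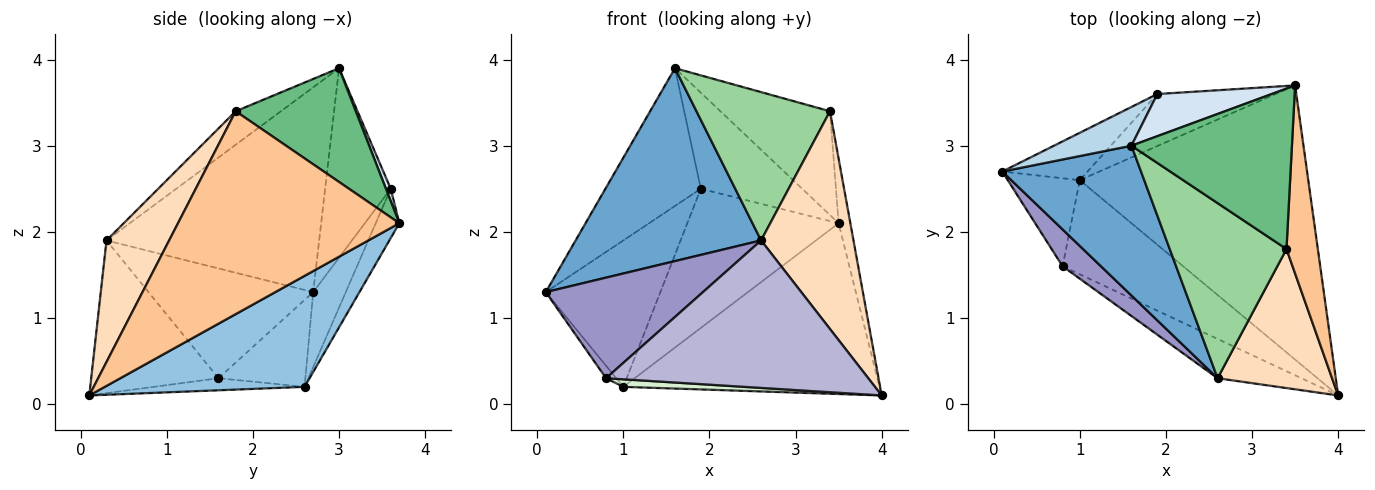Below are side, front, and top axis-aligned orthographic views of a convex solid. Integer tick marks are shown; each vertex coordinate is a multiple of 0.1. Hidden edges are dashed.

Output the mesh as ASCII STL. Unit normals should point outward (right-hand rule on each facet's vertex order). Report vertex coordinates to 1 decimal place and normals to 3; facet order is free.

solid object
 facet normal -0.671 -0.585 0.455
  outer loop
   vertex 2.6 0.3 1.9
   vertex 1.6 3.0 3.9
   vertex 0.1 2.7 1.3
  endloop
 endfacet
 facet normal 0.381 0.489 -0.785
  outer loop
   vertex 1.0 2.6 0.2
   vertex 3.5 3.7 2.1
   vertex 4.0 0.1 0.1
  endloop
 endfacet
 facet normal -0.552 0.803 0.226
  outer loop
   vertex 1.9 3.6 2.5
   vertex 0.1 2.7 1.3
   vertex 1.6 3.0 3.9
  endloop
 endfacet
 facet normal 0.043 0.915 0.401
  outer loop
   vertex 1.9 3.6 2.5
   vertex 1.6 3.0 3.9
   vertex 3.5 3.7 2.1
  endloop
 endfacet
 facet normal -0.261 0.918 -0.297
  outer loop
   vertex 1.9 3.6 2.5
   vertex 1.0 2.6 0.2
   vertex 0.1 2.7 1.3
  endloop
 endfacet
 facet normal -0.145 0.927 -0.346
  outer loop
   vertex 1.9 3.6 2.5
   vertex 3.5 3.7 2.1
   vertex 1.0 2.6 0.2
  endloop
 endfacet
 facet normal 0.987 0.052 0.152
  outer loop
   vertex 3.4 1.8 3.4
   vertex 4.0 0.1 0.1
   vertex 3.5 3.7 2.1
  endloop
 endfacet
 facet normal 0.496 -0.732 0.467
  outer loop
   vertex 3.4 1.8 3.4
   vertex 2.6 0.3 1.9
   vertex 4.0 0.1 0.1
  endloop
 endfacet
 facet normal 0.512 0.467 0.721
  outer loop
   vertex 3.4 1.8 3.4
   vertex 3.5 3.7 2.1
   vertex 1.6 3.0 3.9
  endloop
 endfacet
 facet normal -0.214 -0.631 0.745
  outer loop
   vertex 3.4 1.8 3.4
   vertex 1.6 3.0 3.9
   vertex 2.6 0.3 1.9
  endloop
 endfacet
 facet normal -0.767 0.090 -0.636
  outer loop
   vertex 0.8 1.6 0.3
   vertex 0.1 2.7 1.3
   vertex 1.0 2.6 0.2
  endloop
 endfacet
 facet normal -0.099 -0.079 -0.992
  outer loop
   vertex 0.8 1.6 0.3
   vertex 1.0 2.6 0.2
   vertex 4.0 0.1 0.1
  endloop
 endfacet
 facet normal -0.701 -0.669 0.245
  outer loop
   vertex 0.8 1.6 0.3
   vertex 2.6 0.3 1.9
   vertex 0.1 2.7 1.3
  endloop
 endfacet
 facet normal -0.425 -0.875 -0.233
  outer loop
   vertex 0.8 1.6 0.3
   vertex 4.0 0.1 0.1
   vertex 2.6 0.3 1.9
  endloop
 endfacet
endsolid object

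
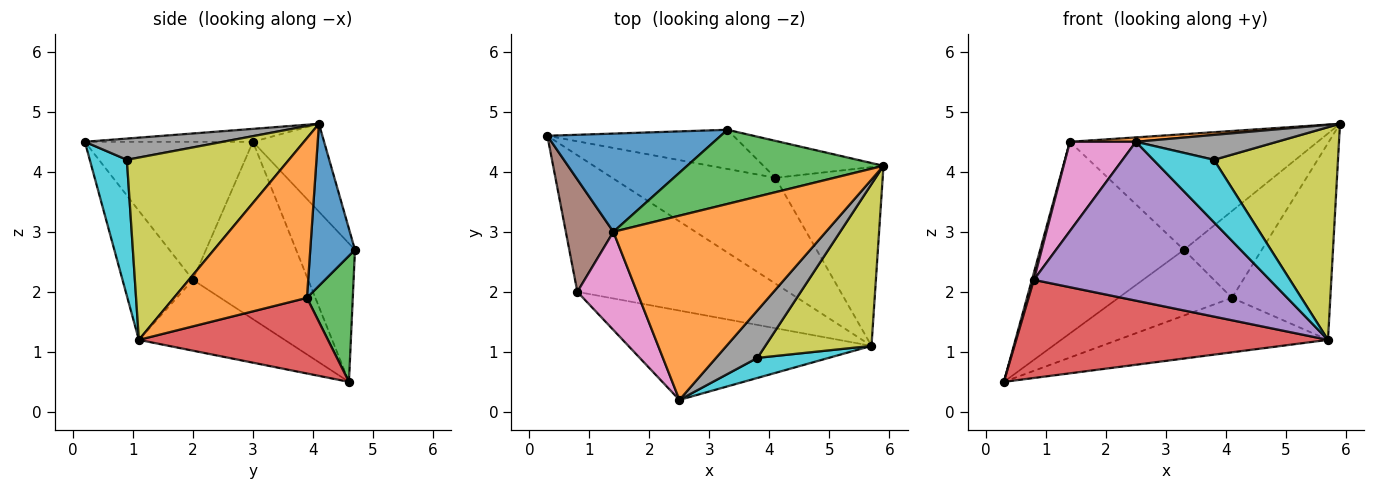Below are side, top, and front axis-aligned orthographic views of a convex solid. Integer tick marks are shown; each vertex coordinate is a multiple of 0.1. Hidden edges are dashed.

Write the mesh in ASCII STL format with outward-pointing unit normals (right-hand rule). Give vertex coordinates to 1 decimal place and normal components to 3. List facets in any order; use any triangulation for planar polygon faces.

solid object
 facet normal -0.342 0.836 0.429
  outer loop
   vertex 1.4 3.0 4.5
   vertex 3.3 4.7 2.7
   vertex 0.3 4.6 0.5
  endloop
 endfacet
 facet normal -0.061 -0.024 0.998
  outer loop
   vertex 1.4 3.0 4.5
   vertex 2.5 0.2 4.5
   vertex 5.9 4.1 4.8
  endloop
 endfacet
 facet normal -0.235 0.818 0.525
  outer loop
   vertex 1.4 3.0 4.5
   vertex 5.9 4.1 4.8
   vertex 3.3 4.7 2.7
  endloop
 endfacet
 facet normal -0.263 -0.563 -0.783
  outer loop
   vertex 0.8 2.0 2.2
   vertex 0.3 4.6 0.5
   vertex 5.7 1.1 1.2
  endloop
 endfacet
 facet normal -0.252 -0.844 -0.474
  outer loop
   vertex 0.8 2.0 2.2
   vertex 5.7 1.1 1.2
   vertex 2.5 0.2 4.5
  endloop
 endfacet
 facet normal -0.966 -0.016 0.259
  outer loop
   vertex 0.8 2.0 2.2
   vertex 1.4 3.0 4.5
   vertex 0.3 4.6 0.5
  endloop
 endfacet
 facet normal -0.864 -0.339 0.373
  outer loop
   vertex 0.8 2.0 2.2
   vertex 2.5 0.2 4.5
   vertex 1.4 3.0 4.5
  endloop
 endfacet
 facet normal 0.414 -0.423 0.806
  outer loop
   vertex 3.8 0.9 4.2
   vertex 5.9 4.1 4.8
   vertex 2.5 0.2 4.5
  endloop
 endfacet
 facet normal 0.721 -0.552 0.420
  outer loop
   vertex 3.8 0.9 4.2
   vertex 5.7 1.1 1.2
   vertex 5.9 4.1 4.8
  endloop
 endfacet
 facet normal 0.504 -0.822 0.264
  outer loop
   vertex 3.8 0.9 4.2
   vertex 2.5 0.2 4.5
   vertex 5.7 1.1 1.2
  endloop
 endfacet
 facet normal 0.467 0.813 -0.346
  outer loop
   vertex 4.1 3.9 1.9
   vertex 3.3 4.7 2.7
   vertex 5.9 4.1 4.8
  endloop
 endfacet
 facet normal 0.707 0.523 -0.475
  outer loop
   vertex 4.1 3.9 1.9
   vertex 5.9 4.1 4.8
   vertex 5.7 1.1 1.2
  endloop
 endfacet
 facet normal 0.328 0.812 -0.484
  outer loop
   vertex 4.1 3.9 1.9
   vertex 0.3 4.6 0.5
   vertex 3.3 4.7 2.7
  endloop
 endfacet
 facet normal 0.381 0.423 -0.822
  outer loop
   vertex 4.1 3.9 1.9
   vertex 5.7 1.1 1.2
   vertex 0.3 4.6 0.5
  endloop
 endfacet
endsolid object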